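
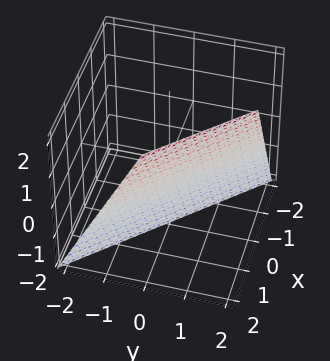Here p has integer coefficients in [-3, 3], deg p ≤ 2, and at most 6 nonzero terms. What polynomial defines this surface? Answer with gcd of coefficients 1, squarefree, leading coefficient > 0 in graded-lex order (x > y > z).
2*x + 2*y - z - 2

The degree is 1 — every cross-section is a straight line — this is a plane.
Reading off the gridlines: it meets the z-axis at z = -2 (among the integer gridlines); it meets the y-axis at y = 1 (among the integer gridlines); it meets the x-axis at x = 1 (among the integer gridlines).
These observations pin down the coefficients.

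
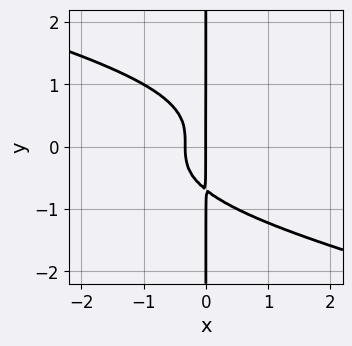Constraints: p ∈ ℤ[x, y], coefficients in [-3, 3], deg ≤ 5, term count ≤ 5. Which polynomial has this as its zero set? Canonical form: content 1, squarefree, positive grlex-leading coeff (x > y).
x^2*y^2 + 3*x*y^3 + 3*x^2 + x

The degree is 4 — no degree-3 curve has this shape.
From the visible intercepts: the visible y-axis segment lies entirely on the curve; it crosses the x-axis at the gridline x = 0.
Matching integer coefficients to the picture gives p.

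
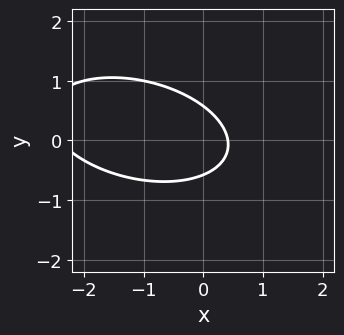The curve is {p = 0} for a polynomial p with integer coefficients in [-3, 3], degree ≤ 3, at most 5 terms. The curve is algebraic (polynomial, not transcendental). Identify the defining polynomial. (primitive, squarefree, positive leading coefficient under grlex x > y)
x^2 + x*y + 3*y^2 + 2*x - 1

First, degree: a generic line meets the curve in up to 2 points, so deg p = 2.
Finally, matching integer coefficients to the picture gives p.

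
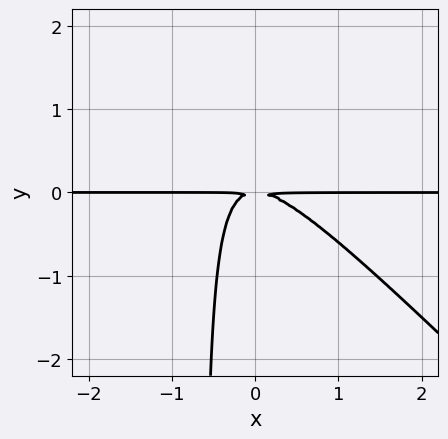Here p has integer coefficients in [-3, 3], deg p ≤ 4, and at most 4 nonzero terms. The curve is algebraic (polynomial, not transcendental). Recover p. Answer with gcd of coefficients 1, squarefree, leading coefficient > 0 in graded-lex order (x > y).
3*x^2*y + 3*x*y^2 + 2*y^2

1. deg p = 3.
2. From the visible intercepts: every point of the x-axis in the box is on the curve.
3. Matching integer coefficients to the picture gives p.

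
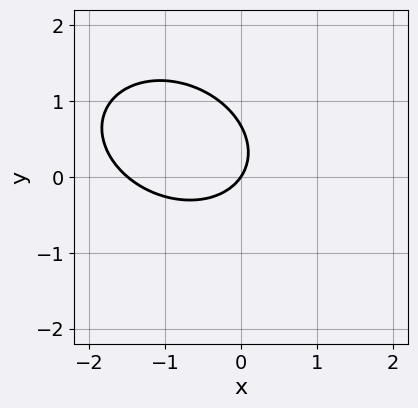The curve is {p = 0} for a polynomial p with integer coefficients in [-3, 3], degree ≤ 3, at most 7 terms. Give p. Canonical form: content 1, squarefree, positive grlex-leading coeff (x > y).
2*x^2 + x*y + 3*y^2 + 3*x - 2*y

First, the degree is 2 — a generic line meets the curve in up to 2 points.
Next, observable constraints: it meets the y-axis at y = 0 (among the integer gridlines); one x-axis crossing is at x = 0.
Finally, the integer polynomial consistent with all of this is the stated p.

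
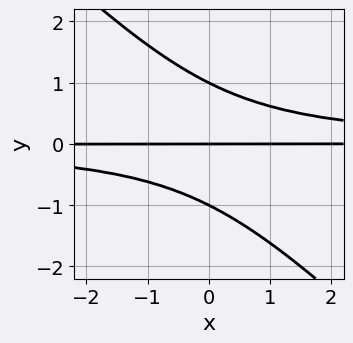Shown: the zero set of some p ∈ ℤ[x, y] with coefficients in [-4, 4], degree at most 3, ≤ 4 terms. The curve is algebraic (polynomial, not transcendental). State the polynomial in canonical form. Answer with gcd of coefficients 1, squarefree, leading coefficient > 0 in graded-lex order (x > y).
1. deg p = 3. No degree-2 curve has this shape.
2. From the visible intercepts: every point of the x-axis in the box is on the curve; the y-axis gridline crossings are at y ∈ {-1, 0, 1}.
3. Assembling these constraints gives the stated polynomial.

x*y^2 + y^3 - y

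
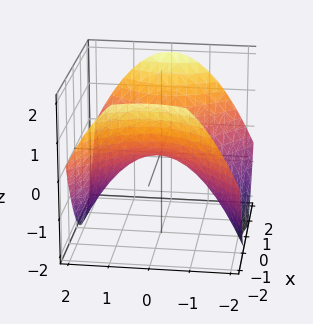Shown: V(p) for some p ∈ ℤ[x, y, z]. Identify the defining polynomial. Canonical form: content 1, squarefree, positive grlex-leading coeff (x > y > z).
First, deg p = 2. A hyperbolic paraboloid; a quadric.
Then, symmetries: the y ↦ −y reflection is a symmetry, so y appears only in even powers; mirror symmetry x ↦ −x ⇒ only even powers of x.
Then, reading off the gridlines: it crosses the z-axis at the gridline z = 0; one y-axis crossing is at y = 0.
Finally, fitting integer coefficients to these (and the overall shape) gives p.

x^2 - y^2 - 2*z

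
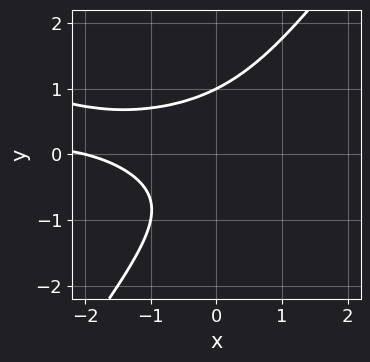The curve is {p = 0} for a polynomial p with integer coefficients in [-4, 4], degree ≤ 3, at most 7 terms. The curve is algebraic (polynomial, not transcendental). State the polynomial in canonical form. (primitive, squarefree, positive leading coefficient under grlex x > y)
(a) The degree is 3 — no degree-2 curve has this shape.
(b) From the visible intercepts: it crosses the y-axis at the gridline y = 1; it crosses the x-axis at the gridline x = -2.
(c) Solving for integer coefficients yields p as stated.

x^2*y + 2*x*y^2 - 2*y^3 + x + 2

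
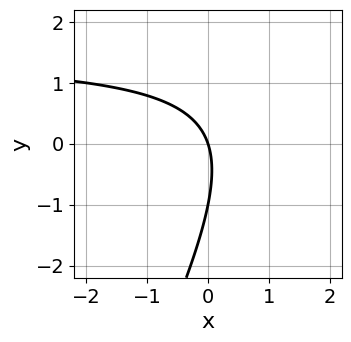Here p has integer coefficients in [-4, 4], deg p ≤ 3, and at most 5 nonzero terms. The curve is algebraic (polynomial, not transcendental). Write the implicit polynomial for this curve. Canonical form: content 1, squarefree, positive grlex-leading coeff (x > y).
1. Degree: a generic line meets the curve in up to 2 points, so deg p = 2.
2. From the visible intercepts: it crosses the x-axis at the gridline x = 0; the y-axis gridline crossings are at y ∈ {-1, 0}.
3. Fitting integer coefficients to these (and the overall shape) gives p.

2*x*y - y^2 - 3*x - y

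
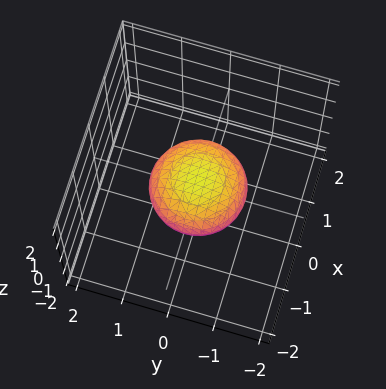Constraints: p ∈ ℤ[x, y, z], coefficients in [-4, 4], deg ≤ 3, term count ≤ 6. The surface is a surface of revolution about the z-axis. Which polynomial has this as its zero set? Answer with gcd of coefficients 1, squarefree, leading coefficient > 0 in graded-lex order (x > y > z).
1. The degree is 2 — a generic line meets the surface in up to 2 points.
2. By symmetry, the z-axis is an axis of rotation, so x and y enter only as x² + y².
3. Checking where it meets the axes: the x-axis gridline crossings are at x ∈ {-1, 1}; among the integer gridlines, it crosses the y-axis at y ∈ {-1, 1}; a circular section at z = 0 has radius exactly 1.
4. Matching integer coefficients to the picture gives p.

x^2 + y^2 + 2*z^2 - 1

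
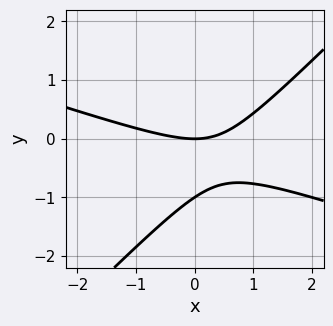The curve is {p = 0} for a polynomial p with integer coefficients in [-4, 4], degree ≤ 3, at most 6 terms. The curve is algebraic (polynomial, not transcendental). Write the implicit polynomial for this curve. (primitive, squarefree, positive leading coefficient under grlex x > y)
x^2 + 2*x*y - 3*y^2 - 3*y

(a) Degree: no degree-1 curve has this shape, so deg p = 2.
(b) From the axis intercepts and sections: one x-axis crossing is at x = 0; among the integer gridlines, it crosses the y-axis at y ∈ {-1, 0}.
(c) Fitting integer coefficients to these (and the overall shape) gives p.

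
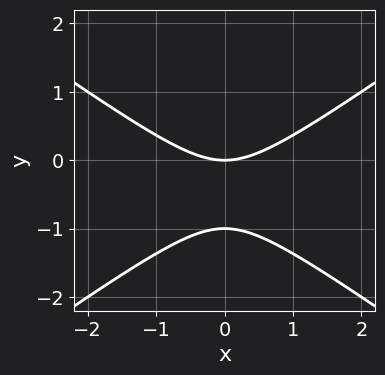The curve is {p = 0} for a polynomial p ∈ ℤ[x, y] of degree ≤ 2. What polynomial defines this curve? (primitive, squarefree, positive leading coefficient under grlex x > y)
The degree is 2 — a generic line meets the curve in up to 2 points.
Symmetries: mirror symmetry x ↦ −x ⇒ only even powers of x.
Reading off the gridlines: the y-axis gridline crossings are at y ∈ {-1, 0}; it crosses the x-axis at the gridline x = 0.
Together with the visible shape, these determine p as stated.

x^2 - 2*y^2 - 2*y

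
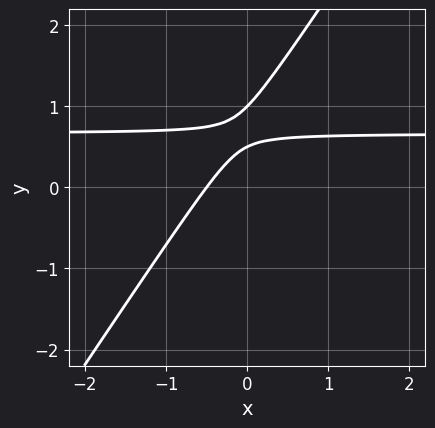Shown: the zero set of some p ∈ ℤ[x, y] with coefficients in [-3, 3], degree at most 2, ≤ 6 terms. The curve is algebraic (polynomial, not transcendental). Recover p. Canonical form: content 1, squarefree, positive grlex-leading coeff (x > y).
Degree: no degree-1 curve has this shape, so deg p = 2.
Checking where it meets the axes: it crosses the y-axis at the gridline y = 1.
Solving for integer coefficients yields p as stated.

3*x*y - 2*y^2 - 2*x + 3*y - 1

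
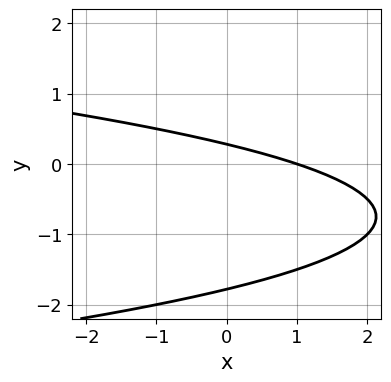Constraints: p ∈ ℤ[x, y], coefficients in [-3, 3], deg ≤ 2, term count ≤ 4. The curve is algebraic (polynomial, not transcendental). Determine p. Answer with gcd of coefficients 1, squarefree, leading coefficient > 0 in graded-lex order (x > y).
The degree is 2 — no degree-1 curve has this shape.
Observable constraints: it crosses the x-axis at the gridline x = 1.
Together with the visible shape, these determine p as stated.

2*y^2 + x + 3*y - 1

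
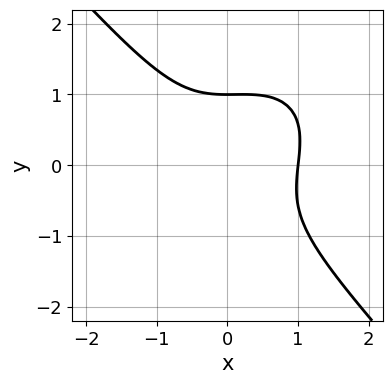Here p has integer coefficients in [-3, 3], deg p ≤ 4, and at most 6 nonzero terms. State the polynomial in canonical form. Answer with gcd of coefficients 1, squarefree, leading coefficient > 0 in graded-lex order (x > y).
3*x^3 - x^2*y + 3*y^3 - 3

1. deg p = 3.
2. From the visible intercepts: it meets the x-axis at x = 1 (among the integer gridlines); it meets the y-axis at y = 1 (among the integer gridlines).
3. Matching integer coefficients to the picture gives p.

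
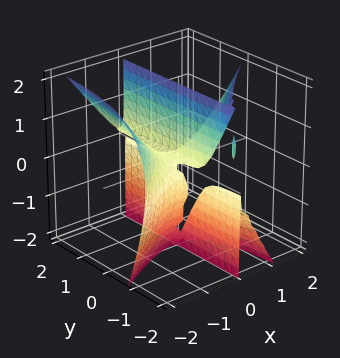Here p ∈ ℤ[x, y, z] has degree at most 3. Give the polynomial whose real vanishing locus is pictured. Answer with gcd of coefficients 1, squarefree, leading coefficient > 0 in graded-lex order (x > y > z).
2*x^3 - 3*x^2*y - 2*x*y*z - x*z^2 - 2*x*z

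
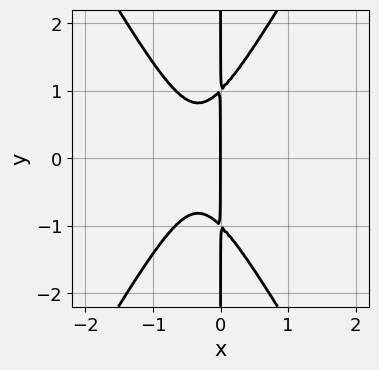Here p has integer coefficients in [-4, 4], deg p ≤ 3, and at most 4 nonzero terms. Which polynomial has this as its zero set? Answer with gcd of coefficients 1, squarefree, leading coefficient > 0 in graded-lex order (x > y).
3*x^3 - x*y^2 + 2*x^2 + x

(a) deg p = 3. No degree-2 curve has this shape.
(b) Symmetries: it's symmetric under y → −y, forcing even powers of y.
(c) Against the integer gridlines: every point of the y-axis in the box is on the curve; one x-axis crossing is at x = 0.
(d) Putting this together gives p.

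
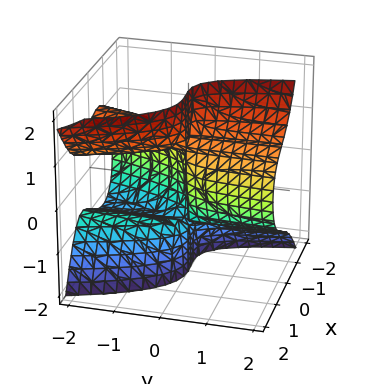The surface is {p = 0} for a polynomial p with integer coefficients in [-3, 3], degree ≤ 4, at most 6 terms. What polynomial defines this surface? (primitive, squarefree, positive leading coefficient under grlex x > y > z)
First, the degree is 3 — no degree-2 surface has this shape.
Next, against the integer gridlines: every point of the z-axis in the box is on the surface; it meets the y-axis at y = 0 (among the integer gridlines); it meets the x-axis at x = 0 (among the integer gridlines).
Finally, fitting integer coefficients to these (and the overall shape) gives p.

3*x^3 - x^2*z + 2*y*z^2 + 2*x*y - 2*y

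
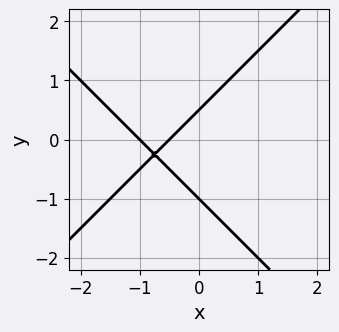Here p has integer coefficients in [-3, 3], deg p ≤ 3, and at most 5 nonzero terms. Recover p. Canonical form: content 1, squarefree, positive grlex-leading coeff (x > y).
2*x^2 - 2*y^2 + 3*x - y + 1

First, degree: a generic line meets the curve in up to 2 points, so deg p = 2.
Next, from the visible intercepts: it meets the x-axis at x = -1 (among the integer gridlines); one y-axis crossing is at y = -1.
Finally, matching integer coefficients to the picture gives p.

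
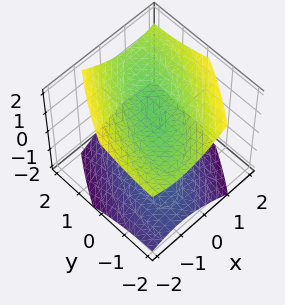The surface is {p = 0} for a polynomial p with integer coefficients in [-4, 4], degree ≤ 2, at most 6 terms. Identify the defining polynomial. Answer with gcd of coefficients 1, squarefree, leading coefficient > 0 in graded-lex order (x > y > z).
I count 2 distinct pieces.
deg p = 2.
Observable constraints: no x-intercept at any integer in the box; among the integer gridlines, it crosses the z-axis at z ∈ {-1, 1}.
Assembling these constraints gives the stated polynomial.

2*x^2 - 2*x*y + y^2 - 3*z^2 + 3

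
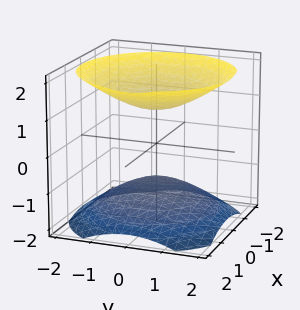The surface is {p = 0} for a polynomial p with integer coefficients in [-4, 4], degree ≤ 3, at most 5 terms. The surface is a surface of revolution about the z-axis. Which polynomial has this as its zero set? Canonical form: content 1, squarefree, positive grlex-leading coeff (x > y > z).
2*x^2 + 2*y^2 - 3*z^2 + 3

First, I count 2 distinct pieces.
Next, degree: a generic line meets the surface in up to 2 points, so deg p = 2.
Then, symmetries: every cross-section ⟂ z is a circle, so x, y appear only via x² + y².
Then, against the integer gridlines: no y-intercept at any integer in the box; the z-axis gridline crossings are at z ∈ {-1, 1}; the surface avoids every integer x-axis point in the box.
Finally, the integer polynomial consistent with all of this is the stated p.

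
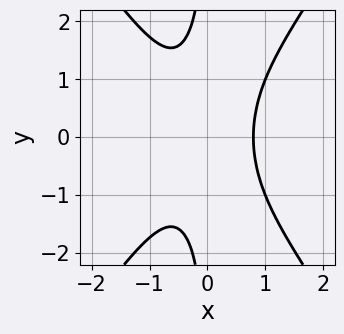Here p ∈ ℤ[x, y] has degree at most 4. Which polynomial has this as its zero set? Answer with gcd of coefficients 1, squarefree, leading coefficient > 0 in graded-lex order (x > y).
2*x^3 - x*y^2 - 1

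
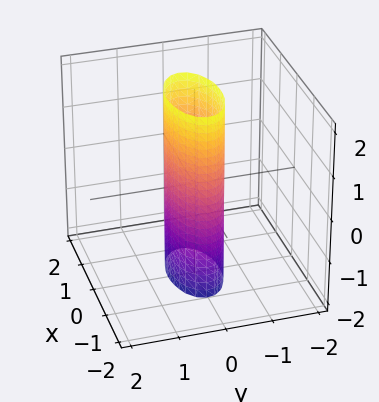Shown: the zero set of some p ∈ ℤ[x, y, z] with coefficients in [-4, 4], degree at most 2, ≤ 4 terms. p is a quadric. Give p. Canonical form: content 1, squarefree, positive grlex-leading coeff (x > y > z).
x^2 + 3*y^2 - 1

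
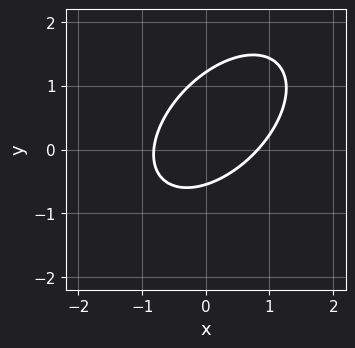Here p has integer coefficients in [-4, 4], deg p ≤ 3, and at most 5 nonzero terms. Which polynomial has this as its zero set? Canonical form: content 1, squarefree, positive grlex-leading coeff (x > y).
3*x^2 - 3*x*y + 3*y^2 - 2*y - 2

1. The degree is 2 — no degree-1 curve has this shape.
2. The integer polynomial consistent with all of this is the stated p.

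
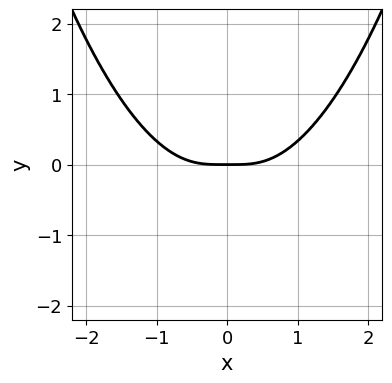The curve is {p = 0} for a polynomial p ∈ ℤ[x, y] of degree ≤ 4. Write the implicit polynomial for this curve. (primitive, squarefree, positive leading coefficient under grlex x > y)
x^4 - 2*x^2*y - y

Degree: no degree-3 curve has this shape, so deg p = 4.
Symmetries: mirror symmetry x ↦ −x ⇒ only even powers of x.
Observable constraints: one y-axis crossing is at y = 0; it meets the x-axis at x = 0 (among the integer gridlines).
Fitting integer coefficients to these (and the overall shape) gives p.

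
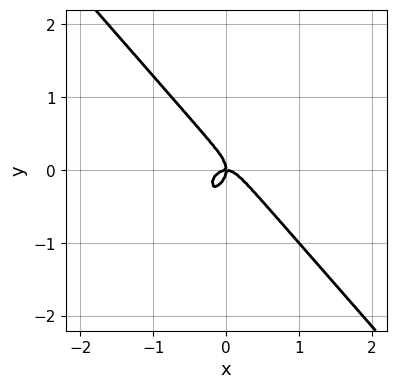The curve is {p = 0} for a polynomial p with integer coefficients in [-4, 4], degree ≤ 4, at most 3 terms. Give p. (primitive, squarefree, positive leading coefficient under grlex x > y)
(a) The degree is 3 — the shape is more complex than any degree-2 curve.
(b) From the visible intercepts: it crosses the x-axis at the gridline x = 0; one y-axis crossing is at y = 0.
(c) Fitting integer coefficients to these (and the overall shape) gives p.

3*x^3 + 2*y^3 + x*y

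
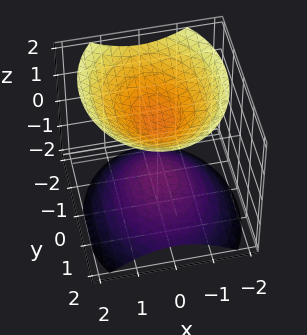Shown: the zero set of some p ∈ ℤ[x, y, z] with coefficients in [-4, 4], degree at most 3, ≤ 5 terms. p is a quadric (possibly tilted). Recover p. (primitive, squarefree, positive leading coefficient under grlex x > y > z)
First, the picture has 2 separate pieces.
Next, degree: no degree-1 surface has this shape, so deg p = 2.
Then, observable constraints: the surface avoids every integer x-axis point in the box; the surface avoids every integer y-axis point in the box.
Finally, together with the visible shape, these determine p as stated.

3*x^2 + 2*y^2 + y*z - 3*z^2 + 2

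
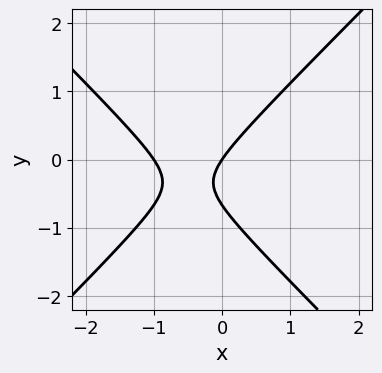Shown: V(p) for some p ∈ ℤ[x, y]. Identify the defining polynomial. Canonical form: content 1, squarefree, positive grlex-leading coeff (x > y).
3*x^2 - 3*y^2 + 3*x - 2*y

The degree is 2 — no degree-1 curve has this shape.
Against the integer gridlines: it crosses the y-axis at the gridline y = 0; among the integer gridlines, it crosses the x-axis at x ∈ {-1, 0}.
The integer polynomial consistent with all of this is the stated p.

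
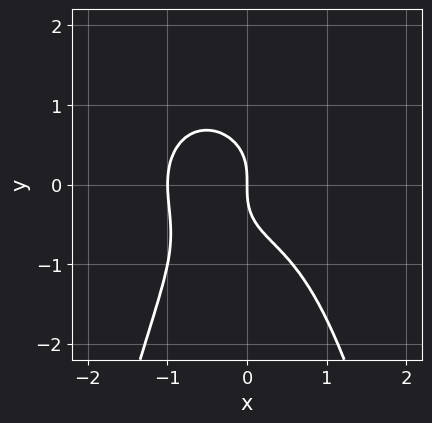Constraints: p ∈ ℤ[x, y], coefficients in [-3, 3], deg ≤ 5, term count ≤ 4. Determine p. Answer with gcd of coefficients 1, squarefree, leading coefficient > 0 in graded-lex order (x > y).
x^4 + x^2*y^2 + y^3 + x

First, degree: the shape is more complex than any degree-3 curve, so deg p = 4.
Then, against the integer gridlines: one y-axis crossing is at y = 0; among the integer gridlines, it crosses the x-axis at x ∈ {-1, 0}.
Finally, putting this together gives p.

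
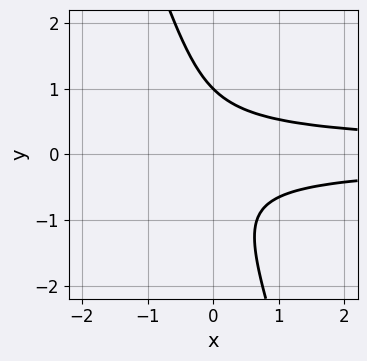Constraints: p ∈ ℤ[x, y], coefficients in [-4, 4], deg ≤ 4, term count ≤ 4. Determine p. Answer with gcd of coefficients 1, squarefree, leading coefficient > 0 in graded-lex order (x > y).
(a) The degree is 3 — no degree-2 curve has this shape.
(b) Against the integer gridlines: no x-intercept at any integer in the box; it meets the y-axis at y = 1 (among the integer gridlines).
(c) Putting this together gives p.

3*x*y^2 + y^3 - 1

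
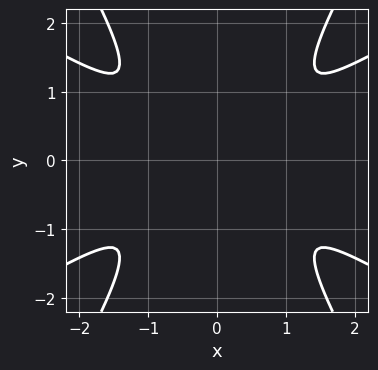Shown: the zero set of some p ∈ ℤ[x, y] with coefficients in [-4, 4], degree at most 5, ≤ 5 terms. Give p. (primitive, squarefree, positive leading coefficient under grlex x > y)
1. The degree is 4 — no degree-3 curve has this shape.
2. Symmetries: the x ↦ −x reflection is a symmetry, so x appears only in even powers; it's symmetric under y → −y, forcing even powers of y.
3. These observations pin down the coefficients.

x^4 - 3*x^2*y^2 + y^4 + 2*y^2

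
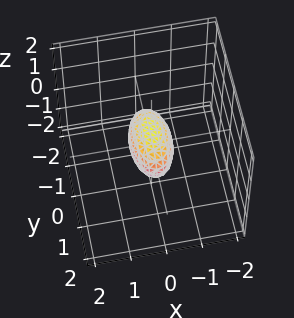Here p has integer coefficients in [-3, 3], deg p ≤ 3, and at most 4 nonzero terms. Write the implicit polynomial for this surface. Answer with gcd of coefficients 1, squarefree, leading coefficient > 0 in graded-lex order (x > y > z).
3*x^2 + y^2 + 2*z^2 - 1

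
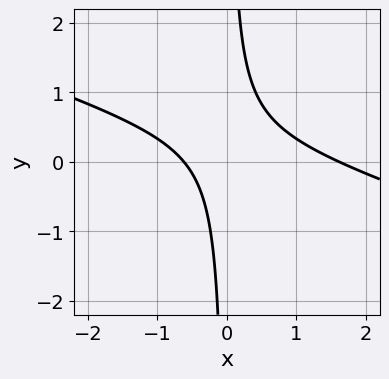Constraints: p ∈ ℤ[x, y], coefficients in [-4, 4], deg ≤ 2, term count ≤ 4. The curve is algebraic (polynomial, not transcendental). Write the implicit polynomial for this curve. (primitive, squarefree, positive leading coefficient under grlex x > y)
x^2 + 3*x*y - x - 1

Degree: the shape is more complex than any degree-1 curve, so deg p = 2.
Against the integer gridlines: no y-intercept at any integer in the box.
Putting this together gives p.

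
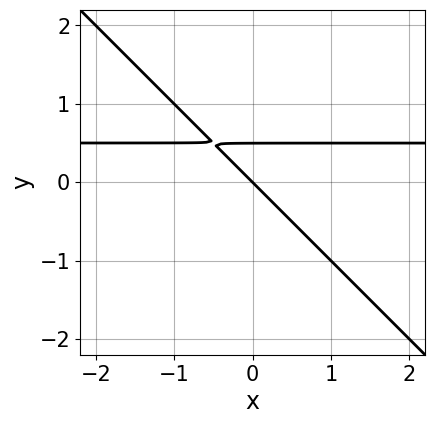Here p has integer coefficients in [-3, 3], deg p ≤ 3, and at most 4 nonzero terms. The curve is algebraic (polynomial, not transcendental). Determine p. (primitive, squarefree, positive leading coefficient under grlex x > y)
2*x*y + 2*y^2 - x - y

1. The degree is 2 — the shape is more complex than any degree-1 curve.
2. Against the integer gridlines: it crosses the x-axis at the gridline x = 0; one y-axis crossing is at y = 0.
3. Putting this together gives p.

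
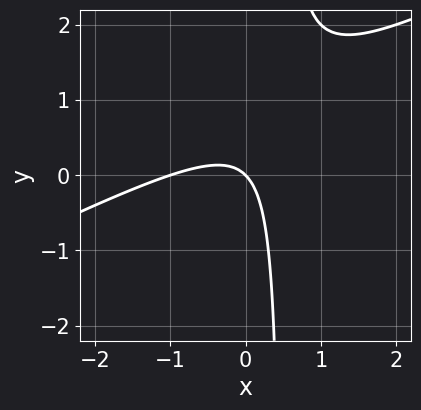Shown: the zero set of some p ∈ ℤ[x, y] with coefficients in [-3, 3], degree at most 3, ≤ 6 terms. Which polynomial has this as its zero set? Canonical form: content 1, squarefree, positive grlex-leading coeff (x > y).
x^2 - 2*x*y + x + y

1. deg p = 2. A generic line meets the curve in up to 2 points.
2. From the visible intercepts: one y-axis crossing is at y = 0; among the integer gridlines, it crosses the x-axis at x ∈ {-1, 0}.
3. Matching integer coefficients to the picture gives p.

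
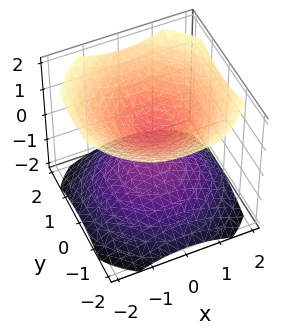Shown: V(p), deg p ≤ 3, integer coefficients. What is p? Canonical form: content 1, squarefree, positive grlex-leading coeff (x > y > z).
1. I count 2 distinct pieces. They look like related sheets of one shape, so recover p as a whole.
2. The degree is 2 — two sheets facing apart; a quadric.
3. Symmetries: every cross-section ⟂ z is a circle, so x, y appear only via x² + y²; the z ↦ −z reflection is a symmetry, so z appears only in even powers.
4. Against the integer gridlines: it misses every integer gridline on the y-axis; no x-intercept at any integer in the box.
5. These observations pin down the coefficients.

2*x^2 + 2*y^2 - 3*z^2 + 1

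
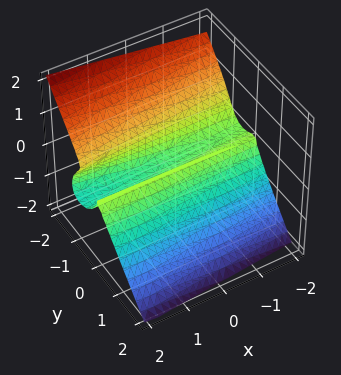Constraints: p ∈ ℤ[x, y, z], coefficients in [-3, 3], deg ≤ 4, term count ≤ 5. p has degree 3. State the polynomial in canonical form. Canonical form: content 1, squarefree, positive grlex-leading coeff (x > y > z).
x*y*z + 3*y^3 + 3*z^3 + 3*y^2

deg p = 3.
From the visible intercepts: every point of the x-axis in the box is on the surface; it meets the z-axis at z = 0 (among the integer gridlines).
Together with the visible shape, these determine p as stated.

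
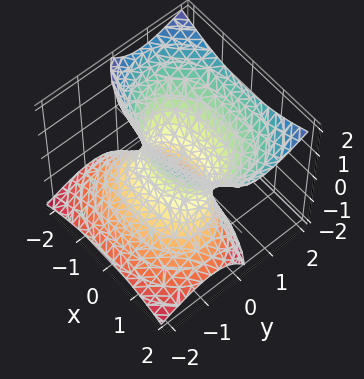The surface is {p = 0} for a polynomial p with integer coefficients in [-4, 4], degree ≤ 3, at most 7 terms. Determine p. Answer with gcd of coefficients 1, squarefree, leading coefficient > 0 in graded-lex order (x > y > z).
x^2 + 2*y^2 - 2*y*z - z^2 - 1

(a) The degree is 2 — a generic line meets the surface in up to 2 points.
(b) Observable constraints: among the integer gridlines, it crosses the x-axis at x ∈ {-1, 1}; no z-intercept at any integer in the box.
(c) Together with the visible shape, these determine p as stated.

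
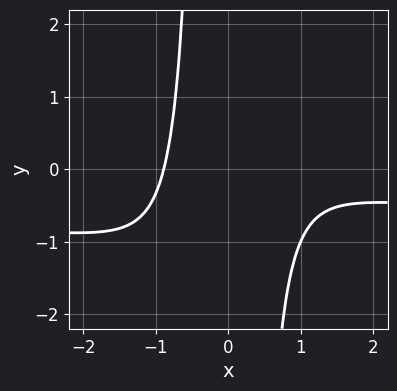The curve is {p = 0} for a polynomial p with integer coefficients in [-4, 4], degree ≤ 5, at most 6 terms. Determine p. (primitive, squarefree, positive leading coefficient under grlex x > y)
3*x^3*y + 2*x^3 - 2*x^2 + 3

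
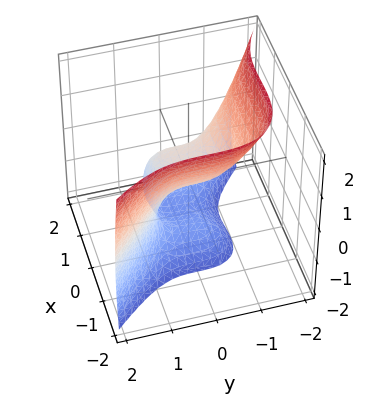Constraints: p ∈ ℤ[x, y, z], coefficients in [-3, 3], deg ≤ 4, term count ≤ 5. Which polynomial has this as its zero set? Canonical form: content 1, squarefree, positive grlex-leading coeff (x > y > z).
3*x^3 + 3*y^3 - 3*x^2 + 2*z^2 + 3*z

(a) Degree: the shape is more complex than any degree-2 surface, so deg p = 3.
(b) From the visible intercepts: the x-axis gridline crossings are at x ∈ {0, 1}; it meets the y-axis at y = 0 (among the integer gridlines); one z-axis crossing is at z = 0.
(c) Matching integer coefficients to the picture gives p.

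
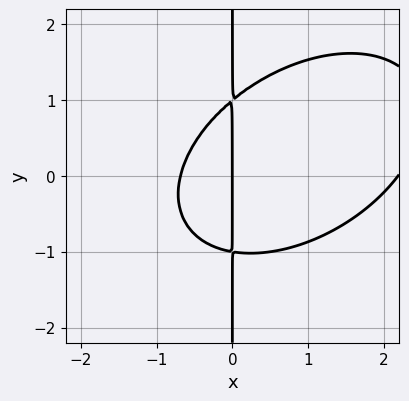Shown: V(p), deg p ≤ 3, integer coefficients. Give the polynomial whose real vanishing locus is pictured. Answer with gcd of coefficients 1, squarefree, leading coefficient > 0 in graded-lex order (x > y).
Degree: no degree-2 curve has this shape, so deg p = 3.
From the axis intercepts and sections: one x-axis crossing is at x = 0; every point of the y-axis in the box is on the curve.
Solving for integer coefficients yields p as stated.

2*x^3 - 2*x^2*y + 3*x*y^2 - 3*x^2 - 3*x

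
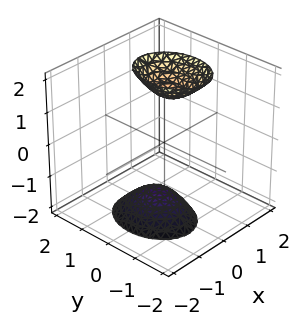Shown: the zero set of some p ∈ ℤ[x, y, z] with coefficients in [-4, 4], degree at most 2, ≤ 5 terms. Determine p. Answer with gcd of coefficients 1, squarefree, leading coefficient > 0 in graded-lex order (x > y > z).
3*x^2 - x*z + 2*y^2 - z^2 + 2

1. There are 2 components. They look like related sheets of one shape, so recover p as a whole.
2. Degree: a generic line meets the surface in up to 2 points, so deg p = 2.
3. Checking where it meets the axes: the surface avoids every integer x-axis point in the box; the surface avoids every integer y-axis point in the box.
4. Matching integer coefficients to the picture gives p.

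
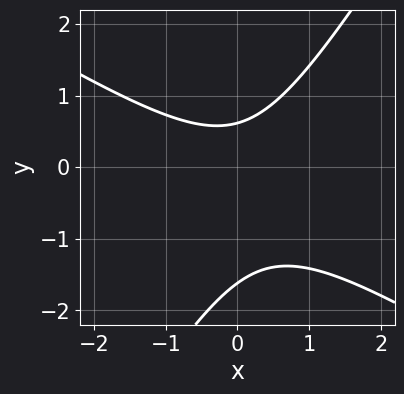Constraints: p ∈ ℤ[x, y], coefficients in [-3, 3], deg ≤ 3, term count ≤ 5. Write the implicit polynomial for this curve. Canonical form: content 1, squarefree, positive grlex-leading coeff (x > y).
x^2 + x*y - y^2 - y + 1

First, the degree is 2 — a generic line meets the curve in up to 2 points.
Then, from the visible intercepts: it misses every integer gridline on the x-axis.
Finally, these observations pin down the coefficients.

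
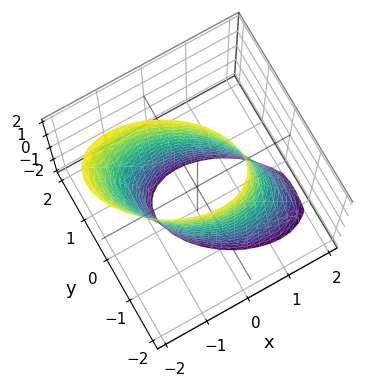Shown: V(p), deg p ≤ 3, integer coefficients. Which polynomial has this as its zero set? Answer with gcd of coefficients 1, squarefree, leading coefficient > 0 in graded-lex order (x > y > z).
2*x^2 + 2*x*y + x*z + 3*y^2 - 3

1. The degree is 2 — a generic line meets the surface in up to 2 points.
2. Against the integer gridlines: among the integer gridlines, it crosses the y-axis at y ∈ {-1, 1}; it misses every integer gridline on the z-axis.
3. Matching integer coefficients to the picture gives p.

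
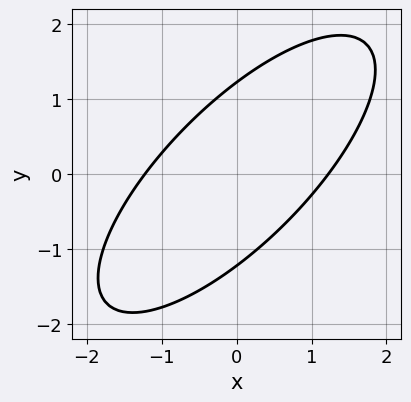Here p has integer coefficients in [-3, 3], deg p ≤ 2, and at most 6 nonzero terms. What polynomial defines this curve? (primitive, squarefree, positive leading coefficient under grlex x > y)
2*x^2 - 3*x*y + 2*y^2 - 3

deg p = 2.
Putting this together gives p.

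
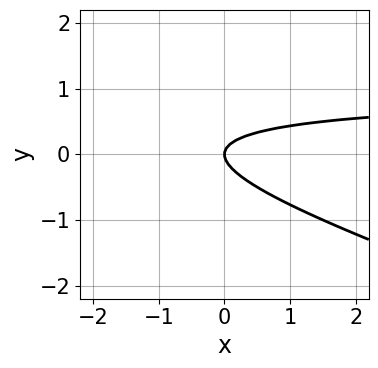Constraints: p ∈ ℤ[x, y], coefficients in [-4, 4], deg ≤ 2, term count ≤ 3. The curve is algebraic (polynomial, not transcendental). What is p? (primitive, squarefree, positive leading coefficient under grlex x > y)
deg p = 2.
Reading off the gridlines: it crosses the y-axis at the gridline y = 0; one x-axis crossing is at x = 0.
Matching integer coefficients to the picture gives p.

x*y + 3*y^2 - x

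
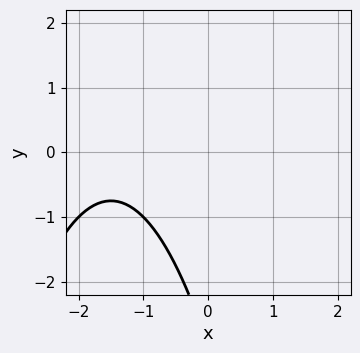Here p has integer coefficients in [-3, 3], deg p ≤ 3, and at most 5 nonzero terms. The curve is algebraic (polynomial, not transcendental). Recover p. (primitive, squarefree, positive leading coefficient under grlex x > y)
First, degree: the shape is more complex than any degree-1 curve, so deg p = 2.
Then, from the visible intercepts: no x-intercept at any integer in the box; it misses every integer gridline on the y-axis.
Finally, assembling these constraints gives the stated polynomial.

x^2 + 3*x + y + 3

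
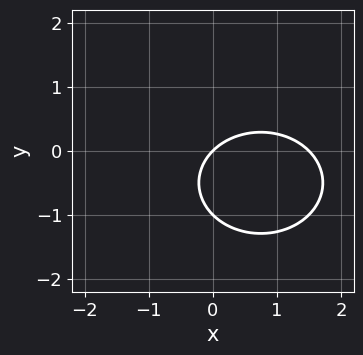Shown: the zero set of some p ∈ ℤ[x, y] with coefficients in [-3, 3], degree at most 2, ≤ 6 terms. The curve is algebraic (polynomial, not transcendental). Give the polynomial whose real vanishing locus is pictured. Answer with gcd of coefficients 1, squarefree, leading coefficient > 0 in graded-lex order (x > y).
First, deg p = 2. A generic line meets the curve in up to 2 points.
Next, checking where it meets the axes: it crosses the x-axis at the gridline x = 0; the y-axis gridline crossings are at y ∈ {-1, 0}.
Finally, putting this together gives p.

2*x^2 + 3*y^2 - 3*x + 3*y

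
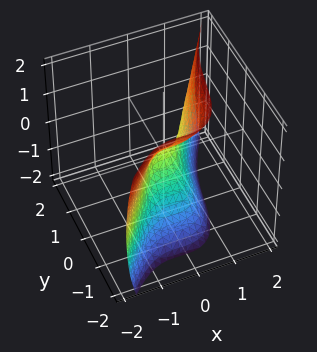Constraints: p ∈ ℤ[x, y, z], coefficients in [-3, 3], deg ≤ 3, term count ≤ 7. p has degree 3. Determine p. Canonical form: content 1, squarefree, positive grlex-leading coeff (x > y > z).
1. Degree: no degree-2 surface has this shape, so deg p = 3.
2. Observable constraints: one z-axis crossing is at z = 0; it meets the x-axis at x = 0 (among the integer gridlines); it crosses the y-axis at the gridline y = 0.
3. Together with the visible shape, these determine p as stated.

3*x^3 - x^2*y - y^3 - z^2 - y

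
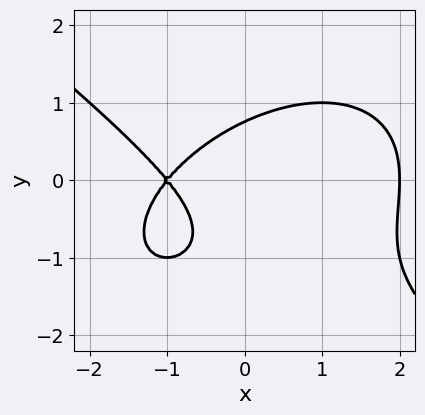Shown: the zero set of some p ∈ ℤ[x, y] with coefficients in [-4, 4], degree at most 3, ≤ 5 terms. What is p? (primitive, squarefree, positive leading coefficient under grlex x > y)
x^3 + 2*y^3 + 2*y^2 - 3*x - 2

1. deg p = 3.
2. From the axis intercepts and sections: the x-axis gridline crossings are at x ∈ {-1, 2}.
3. Fitting integer coefficients to these (and the overall shape) gives p.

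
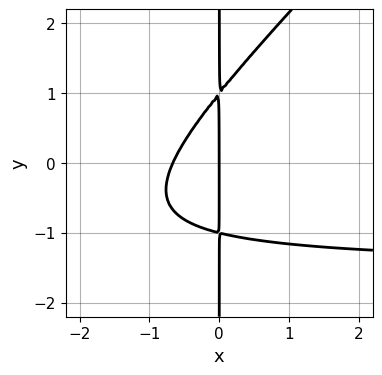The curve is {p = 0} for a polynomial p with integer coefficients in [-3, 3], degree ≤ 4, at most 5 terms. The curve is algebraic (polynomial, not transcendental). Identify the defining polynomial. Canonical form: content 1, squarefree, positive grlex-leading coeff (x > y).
1. Degree: a generic line meets the curve in up to 3 points, so deg p = 3.
2. From the visible intercepts: every point of the y-axis in the box is on the curve; it meets the x-axis at x = 0 (among the integer gridlines).
3. Matching integer coefficients to the picture gives p.

2*x^2*y - 2*x*y^2 + 3*x^2 + 2*x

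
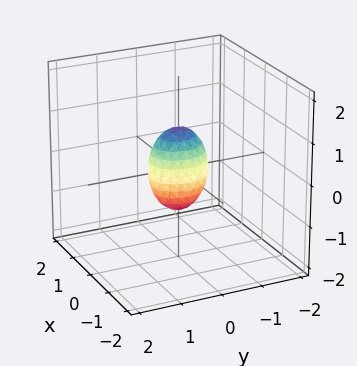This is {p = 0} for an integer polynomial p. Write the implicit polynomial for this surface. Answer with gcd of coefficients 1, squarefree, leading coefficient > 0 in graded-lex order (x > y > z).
3*x^2 + 2*y^2 + z^2 - 1

(a) The degree is 2 — bounded and convex; a quadric.
(b) Symmetries: mirror symmetry x ↦ −x ⇒ only even powers of x; it's symmetric under z → −z, forcing even powers of z; mirror symmetry y ↦ −y ⇒ only even powers of y.
(c) Checking where it meets the axes: among the integer gridlines, it crosses the z-axis at z ∈ {-1, 1}.
(d) These observations pin down the coefficients.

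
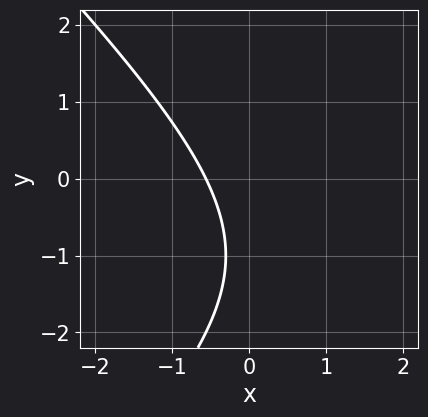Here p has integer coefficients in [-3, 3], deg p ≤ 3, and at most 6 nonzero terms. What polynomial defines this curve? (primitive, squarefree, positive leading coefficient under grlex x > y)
(a) Degree: no degree-1 curve has this shape, so deg p = 2.
(b) From the visible intercepts: it misses every integer gridline on the y-axis.
(c) Matching integer coefficients to the picture gives p.

x^2 - y^2 - 3*x - 2*y - 2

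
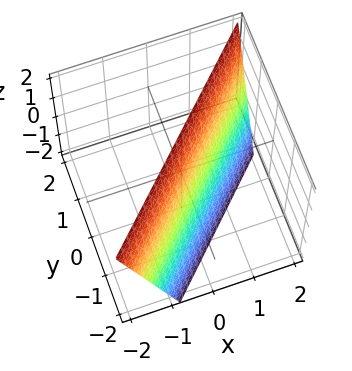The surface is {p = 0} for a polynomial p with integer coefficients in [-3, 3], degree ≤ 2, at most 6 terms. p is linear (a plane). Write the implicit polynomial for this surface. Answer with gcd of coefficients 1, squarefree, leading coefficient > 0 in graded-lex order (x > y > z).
3*x - 3*y + z - 2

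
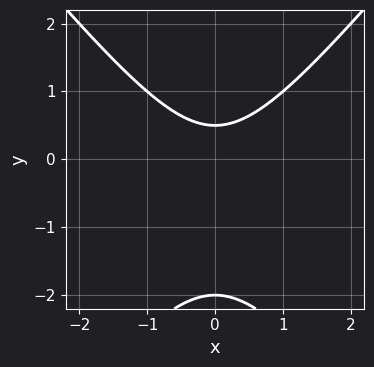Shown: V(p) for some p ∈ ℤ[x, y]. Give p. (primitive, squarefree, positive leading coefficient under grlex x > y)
3*x^2 - 2*y^2 - 3*y + 2

1. Degree: a generic line meets the curve in up to 2 points, so deg p = 2.
2. Symmetries: it's symmetric under x → −x, forcing even powers of x.
3. Reading off the gridlines: the curve avoids every integer x-axis point in the box; one y-axis crossing is at y = -2.
4. Together with the visible shape, these determine p as stated.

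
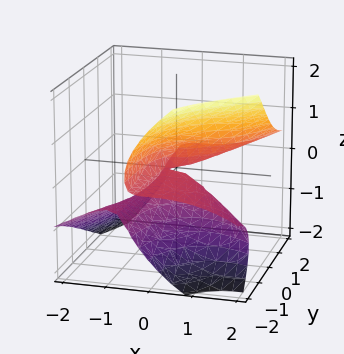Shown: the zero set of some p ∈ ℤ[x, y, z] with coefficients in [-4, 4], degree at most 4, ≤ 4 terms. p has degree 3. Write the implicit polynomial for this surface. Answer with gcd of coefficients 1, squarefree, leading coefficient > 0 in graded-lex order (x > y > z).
x^3 - 3*x*y*z - 2*z^3 - 2*y*z

1. The degree is 3 — a generic line meets the surface in up to 3 points.
2. Checking where it meets the axes: the visible y-axis segment lies entirely on the surface; it meets the x-axis at x = 0 (among the integer gridlines); one z-axis crossing is at z = 0.
3. Together with the visible shape, these determine p as stated.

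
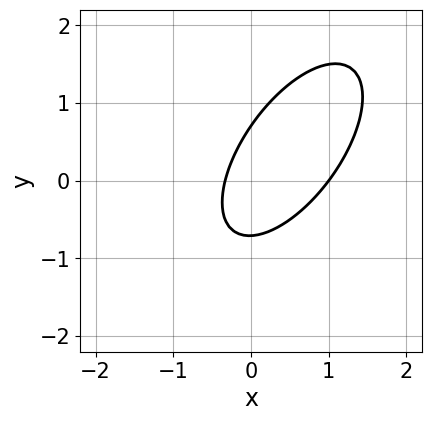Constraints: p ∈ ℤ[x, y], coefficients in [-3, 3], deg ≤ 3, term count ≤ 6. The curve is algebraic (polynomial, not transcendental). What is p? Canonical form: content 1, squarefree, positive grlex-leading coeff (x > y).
1. The degree is 2 — the shape is more complex than any degree-1 curve.
2. Checking where it meets the axes: it crosses the x-axis at the gridline x = 1.
3. Solving for integer coefficients yields p as stated.

3*x^2 - 3*x*y + 2*y^2 - 2*x - 1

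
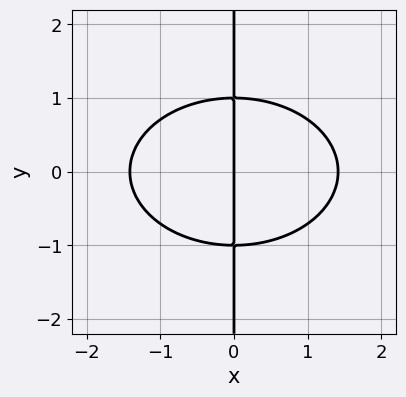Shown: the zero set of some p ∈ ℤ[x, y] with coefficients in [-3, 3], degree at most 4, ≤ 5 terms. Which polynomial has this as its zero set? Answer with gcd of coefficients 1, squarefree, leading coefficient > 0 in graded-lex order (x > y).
(a) deg p = 3.
(b) Symmetries: mirror symmetry y ↦ −y ⇒ only even powers of y.
(c) Observable constraints: the visible y-axis segment lies entirely on the curve; it meets the x-axis at x = 0 (among the integer gridlines).
(d) Together with the visible shape, these determine p as stated.

x^3 + 2*x*y^2 - 2*x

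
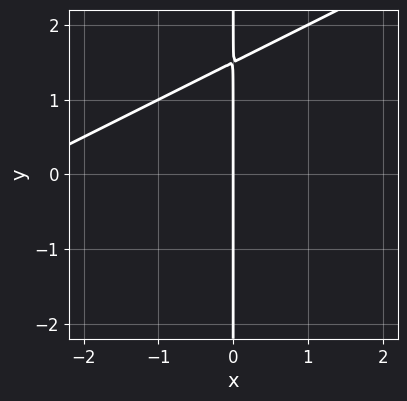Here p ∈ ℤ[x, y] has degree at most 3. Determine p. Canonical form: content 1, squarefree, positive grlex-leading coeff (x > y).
1. Degree: no degree-1 curve has this shape, so deg p = 2.
2. Reading off the gridlines: it meets the x-axis at x = 0 (among the integer gridlines); every point of the y-axis in the box is on the curve.
3. Assembling these constraints gives the stated polynomial.

x^2 - 2*x*y + 3*x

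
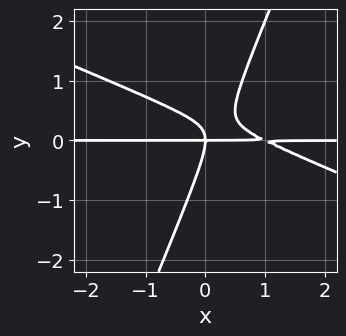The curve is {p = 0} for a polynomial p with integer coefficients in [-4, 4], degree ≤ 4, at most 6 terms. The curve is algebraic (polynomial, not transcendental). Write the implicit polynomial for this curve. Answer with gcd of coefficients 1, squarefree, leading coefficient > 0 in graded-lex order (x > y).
1. The degree is 3 — the shape is more complex than any degree-2 curve.
2. From the visible intercepts: every point of the x-axis in the box is on the curve; it crosses the y-axis at the gridline y = 0.
3. These observations pin down the coefficients.

x^2*y + 2*x*y^2 - y^3 - x*y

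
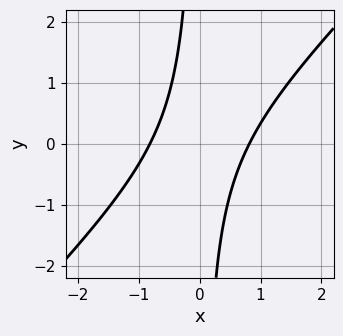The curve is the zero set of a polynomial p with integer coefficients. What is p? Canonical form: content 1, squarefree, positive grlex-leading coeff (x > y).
The degree is 2 — a generic line meets the curve in up to 2 points.
Reading off the gridlines: it misses every integer gridline on the y-axis.
Assembling these constraints gives the stated polynomial.

3*x^2 - 3*x*y - 2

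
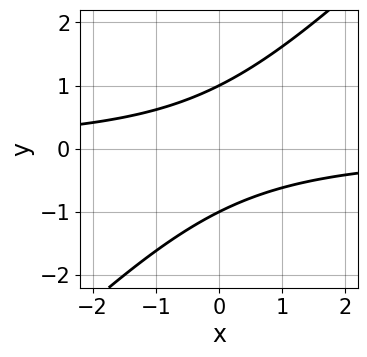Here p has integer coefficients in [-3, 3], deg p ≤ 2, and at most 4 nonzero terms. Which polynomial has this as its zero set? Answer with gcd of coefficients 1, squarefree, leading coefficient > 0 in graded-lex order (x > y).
The degree is 2 — no degree-1 curve has this shape.
Against the integer gridlines: it misses every integer gridline on the x-axis; the y-axis gridline crossings are at y ∈ {-1, 1}.
The integer polynomial consistent with all of this is the stated p.

x*y - y^2 + 1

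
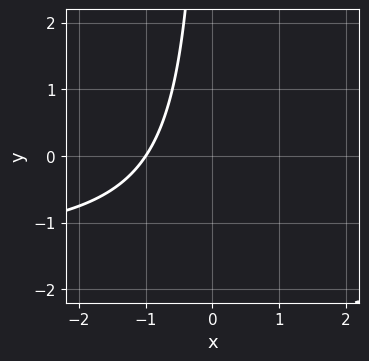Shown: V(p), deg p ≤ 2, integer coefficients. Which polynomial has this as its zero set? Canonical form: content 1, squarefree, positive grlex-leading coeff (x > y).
2*x*y + 3*x + 3

1. The degree is 2 — the shape is more complex than any degree-1 curve.
2. Observable constraints: no y-intercept at any integer in the box; one x-axis crossing is at x = -1.
3. Putting this together gives p.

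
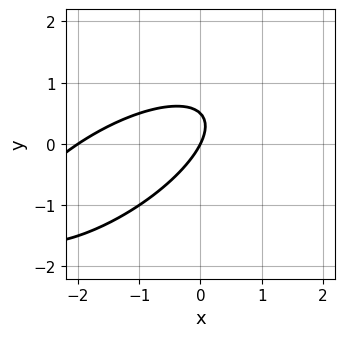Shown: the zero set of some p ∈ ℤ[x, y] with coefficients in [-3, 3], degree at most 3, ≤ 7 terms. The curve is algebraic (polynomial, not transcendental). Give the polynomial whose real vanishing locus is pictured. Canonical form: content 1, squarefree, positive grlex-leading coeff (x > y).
deg p = 2. The shape is more complex than any degree-1 curve.
From the axis intercepts and sections: among the integer gridlines, it crosses the x-axis at x ∈ {-2, 0}; one y-axis crossing is at y = 0.
Putting this together gives p.

x^2 - 2*x*y + 2*y^2 + 2*x - y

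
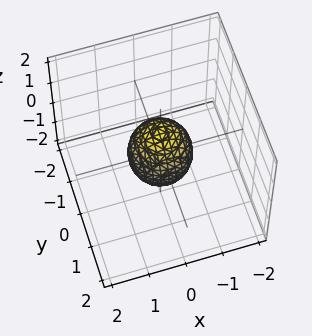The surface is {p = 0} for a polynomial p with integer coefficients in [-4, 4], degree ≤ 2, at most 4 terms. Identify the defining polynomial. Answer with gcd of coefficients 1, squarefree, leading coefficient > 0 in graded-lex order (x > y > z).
3*x^2 + 3*y^2 + 2*z^2 - 2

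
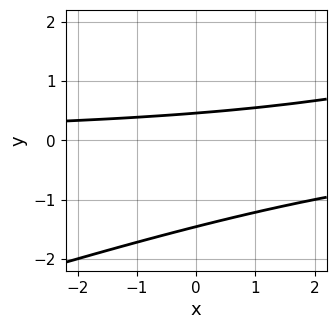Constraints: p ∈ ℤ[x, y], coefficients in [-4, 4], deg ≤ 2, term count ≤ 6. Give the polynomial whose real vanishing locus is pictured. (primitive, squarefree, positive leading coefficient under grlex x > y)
x*y - 3*y^2 - 3*y + 2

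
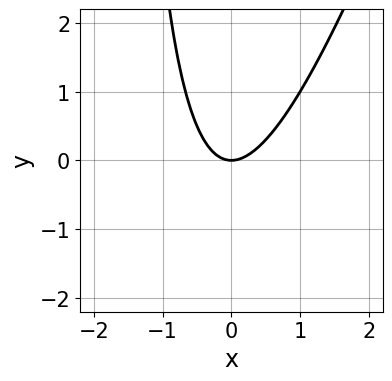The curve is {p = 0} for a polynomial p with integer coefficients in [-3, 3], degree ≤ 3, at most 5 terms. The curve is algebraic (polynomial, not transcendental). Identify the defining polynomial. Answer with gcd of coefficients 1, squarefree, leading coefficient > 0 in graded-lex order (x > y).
3*x^2 - x*y - 2*y

First, degree: no degree-1 curve has this shape, so deg p = 2.
Next, from the axis intercepts and sections: it meets the x-axis at x = 0 (among the integer gridlines); it meets the y-axis at y = 0 (among the integer gridlines).
Finally, together with the visible shape, these determine p as stated.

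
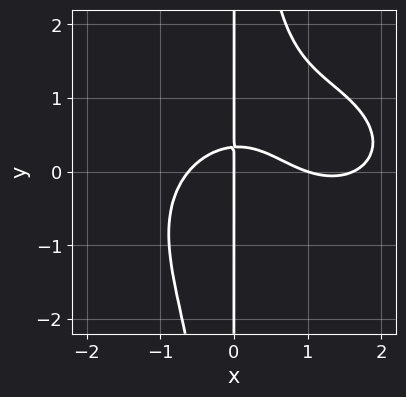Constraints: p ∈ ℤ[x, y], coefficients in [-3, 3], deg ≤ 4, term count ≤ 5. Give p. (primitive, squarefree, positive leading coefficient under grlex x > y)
x^4 + 2*x^2*y^2 - 2*x^3 - 3*x*y + x

First, degree: no degree-3 curve has this shape, so deg p = 4.
Next, against the integer gridlines: the x-axis gridline crossings are at x ∈ {0, 1}; every point of the y-axis in the box is on the curve.
Finally, solving for integer coefficients yields p as stated.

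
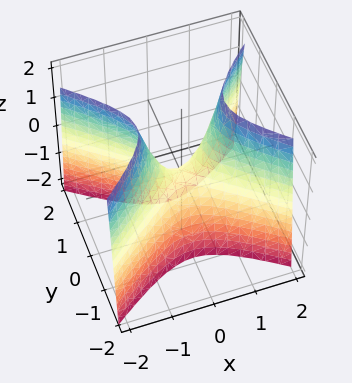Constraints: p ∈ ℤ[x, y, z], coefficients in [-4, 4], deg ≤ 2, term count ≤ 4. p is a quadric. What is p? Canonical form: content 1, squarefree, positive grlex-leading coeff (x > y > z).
1. The degree is 2 — a saddle surface; a quadric.
2. Symmetries: mirror symmetry x ↦ −x ⇒ only even powers of x; mirror symmetry y ↦ −y ⇒ only even powers of y.
3. Against the integer gridlines: one y-axis crossing is at y = 0; it crosses the z-axis at the gridline z = 0; it crosses the x-axis at the gridline x = 0.
4. Matching integer coefficients to the picture gives p.

2*x^2 - 3*y^2 - z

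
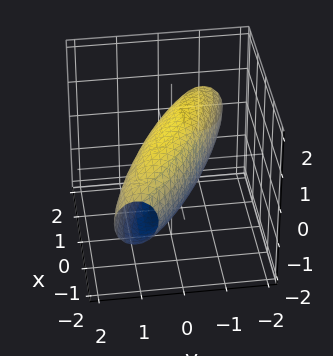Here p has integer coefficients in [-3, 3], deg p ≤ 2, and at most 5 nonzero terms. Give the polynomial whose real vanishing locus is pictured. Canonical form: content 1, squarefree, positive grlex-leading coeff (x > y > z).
(a) The degree is 2 — a generic line meets the surface in up to 2 points.
(b) From the axis intercepts and sections: among the integer gridlines, it crosses the z-axis at z ∈ {-1, 1}.
(c) Fitting integer coefficients to these (and the overall shape) gives p.

x^2 + 3*x*y + 3*y^2 + 2*z^2 - 2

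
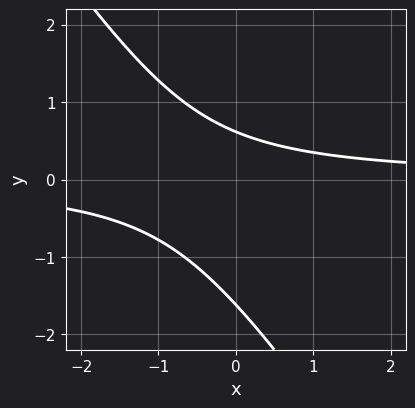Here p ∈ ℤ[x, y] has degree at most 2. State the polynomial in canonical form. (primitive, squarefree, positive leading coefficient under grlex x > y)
The degree is 2 — the shape is more complex than any degree-1 curve.
Reading off the gridlines: the curve avoids every integer x-axis point in the box.
Assembling these constraints gives the stated polynomial.

3*x*y + 2*y^2 + 2*y - 2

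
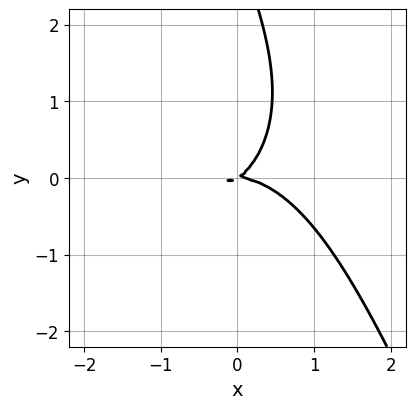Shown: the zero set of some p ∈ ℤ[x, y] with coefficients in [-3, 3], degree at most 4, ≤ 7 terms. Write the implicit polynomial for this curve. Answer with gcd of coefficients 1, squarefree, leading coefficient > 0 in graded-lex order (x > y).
2*x^3 + 2*x*y^2 + y^3 + 2*x*y - 3*y^2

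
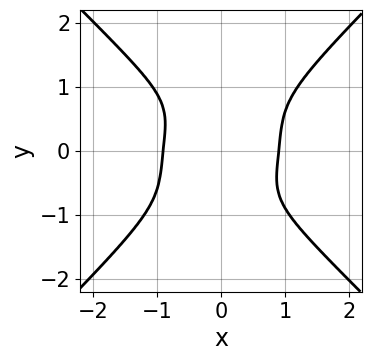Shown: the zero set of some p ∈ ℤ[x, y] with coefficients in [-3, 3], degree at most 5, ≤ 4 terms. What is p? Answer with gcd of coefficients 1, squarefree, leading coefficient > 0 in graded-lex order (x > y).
(a) Degree: a generic line meets the curve in up to 4 points, so deg p = 4.
(b) From the axis intercepts and sections: it misses every integer gridline on the y-axis.
(c) Solving for integer coefficients yields p as stated.

3*x^4 - 3*y^4 - x*y - 2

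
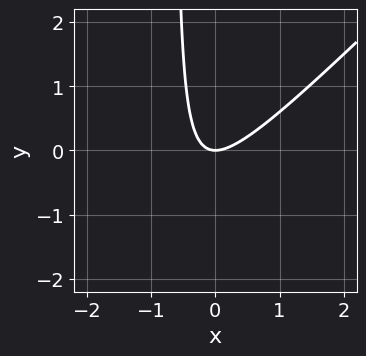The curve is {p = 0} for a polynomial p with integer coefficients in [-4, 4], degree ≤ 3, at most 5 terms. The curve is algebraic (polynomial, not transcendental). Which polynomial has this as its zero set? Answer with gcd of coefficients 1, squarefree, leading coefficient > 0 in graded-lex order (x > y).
(a) deg p = 2.
(b) Reading off the gridlines: it meets the y-axis at y = 0 (among the integer gridlines); it crosses the x-axis at the gridline x = 0.
(c) Putting this together gives p.

3*x^2 - 3*x*y - 2*y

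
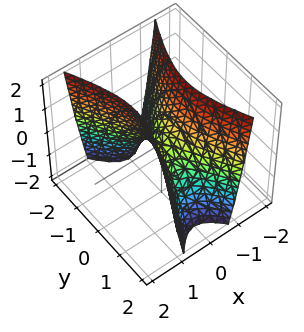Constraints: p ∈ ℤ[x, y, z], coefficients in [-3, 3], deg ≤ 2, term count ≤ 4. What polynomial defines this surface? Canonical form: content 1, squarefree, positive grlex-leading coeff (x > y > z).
1. The degree is 2 — a hyperbolic paraboloid; a quadric.
2. Symmetries: mirror symmetry y ↦ −y ⇒ only even powers of y; the x ↦ −x reflection is a symmetry, so x appears only in even powers.
3. Checking where it meets the axes: it meets the z-axis at z = 0 (among the integer gridlines); one x-axis crossing is at x = 0; one y-axis crossing is at y = 0.
4. These observations pin down the coefficients.

3*x^2 - y^2 - z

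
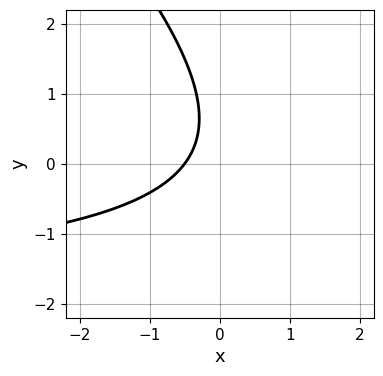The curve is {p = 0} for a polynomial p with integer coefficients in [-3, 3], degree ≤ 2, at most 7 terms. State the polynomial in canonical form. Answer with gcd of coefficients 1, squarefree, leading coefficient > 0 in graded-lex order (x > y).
x*y + y^2 + 2*x - y + 1

Degree: a generic line meets the curve in up to 2 points, so deg p = 2.
Observable constraints: it misses every integer gridline on the y-axis.
Matching integer coefficients to the picture gives p.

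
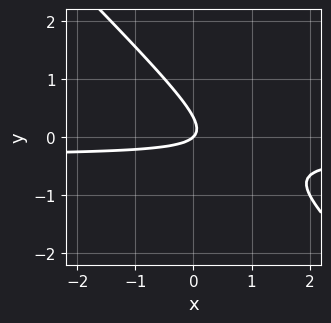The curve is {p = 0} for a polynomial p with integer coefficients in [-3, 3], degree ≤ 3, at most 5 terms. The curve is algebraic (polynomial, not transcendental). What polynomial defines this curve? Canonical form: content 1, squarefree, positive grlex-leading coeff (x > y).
deg p = 2.
From the visible intercepts: it crosses the y-axis at the gridline y = 0; one x-axis crossing is at x = 0.
Solving for integer coefficients yields p as stated.

3*x*y + 3*y^2 + x - y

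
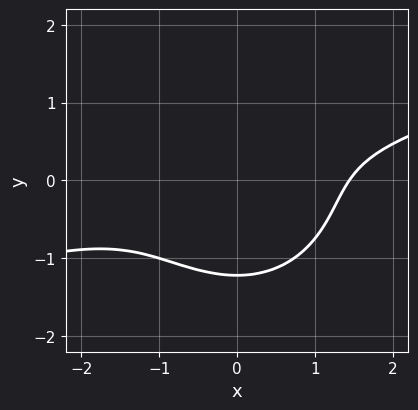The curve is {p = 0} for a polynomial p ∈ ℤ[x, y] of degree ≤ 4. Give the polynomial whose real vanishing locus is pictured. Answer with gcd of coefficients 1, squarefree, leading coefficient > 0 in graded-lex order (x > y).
x^3 - 3*x^2*y - 3*y^3 + 2*y - 3

Degree: the shape is more complex than any degree-2 curve, so deg p = 3.
Putting this together gives p.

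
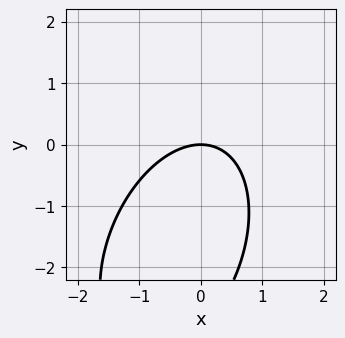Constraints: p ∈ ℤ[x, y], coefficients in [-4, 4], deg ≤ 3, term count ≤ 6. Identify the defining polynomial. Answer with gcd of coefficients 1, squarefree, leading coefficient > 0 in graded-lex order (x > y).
First, degree: a generic line meets the curve in up to 2 points, so deg p = 2.
Next, observable constraints: one x-axis crossing is at x = 0; one y-axis crossing is at y = 0.
Finally, matching integer coefficients to the picture gives p.

2*x^2 - x*y + y^2 + 3*y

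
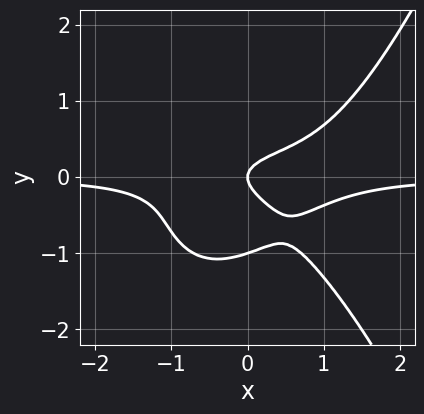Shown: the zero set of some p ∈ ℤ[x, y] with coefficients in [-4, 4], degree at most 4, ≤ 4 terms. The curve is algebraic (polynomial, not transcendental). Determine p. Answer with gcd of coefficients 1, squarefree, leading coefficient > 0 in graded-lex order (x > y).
2*x^3*y - 3*y^3 - 3*y^2 + x

(a) The degree is 4 — the shape is more complex than any degree-3 curve.
(b) Checking where it meets the axes: among the integer gridlines, it crosses the y-axis at y ∈ {-1, 0}; one x-axis crossing is at x = 0.
(c) Together with the visible shape, these determine p as stated.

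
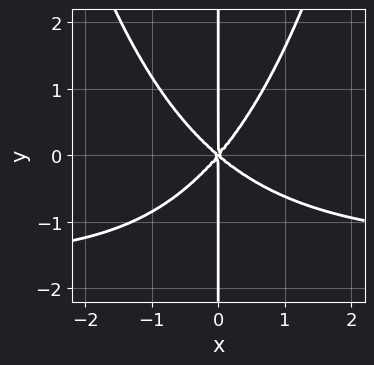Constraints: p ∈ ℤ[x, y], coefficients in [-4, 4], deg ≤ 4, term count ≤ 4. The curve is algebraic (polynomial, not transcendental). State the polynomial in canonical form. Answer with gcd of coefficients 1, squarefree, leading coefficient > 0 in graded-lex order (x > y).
Degree: no degree-3 curve has this shape, so deg p = 4.
From the visible intercepts: every point of the y-axis in the box is on the curve; it meets the x-axis at x = 0 (among the integer gridlines).
These observations pin down the coefficients.

2*x^3*y + 3*x^3 + x^2*y - 3*x*y^2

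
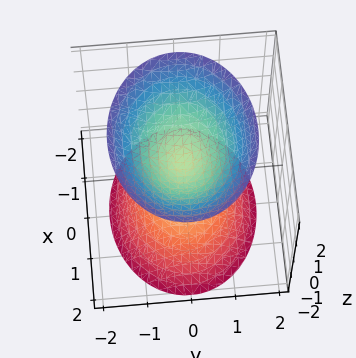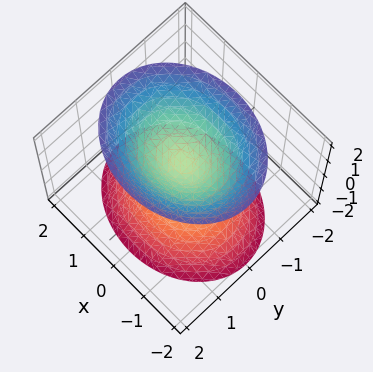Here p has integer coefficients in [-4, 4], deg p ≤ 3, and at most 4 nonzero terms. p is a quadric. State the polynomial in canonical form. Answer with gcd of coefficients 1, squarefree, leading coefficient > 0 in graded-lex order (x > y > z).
2*x^2 + 3*y^2 - 2*z^2 + 1

1. The picture has 2 separate pieces. They look like related sheets of one shape, so recover p as a whole.
2. The degree is 2 — two sheets facing apart; a quadric.
3. Symmetries: it's symmetric under y → −y, forcing even powers of y; it's symmetric under z → −z, forcing even powers of z; it's symmetric under x → −x, forcing even powers of x.
4. Reading off the gridlines: the surface avoids every integer x-axis point in the box; the surface avoids every integer y-axis point in the box.
5. These observations pin down the coefficients.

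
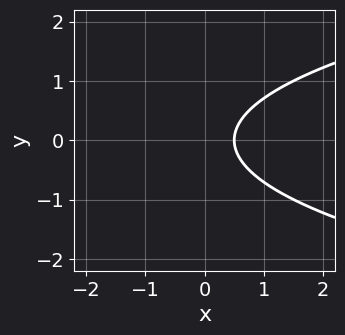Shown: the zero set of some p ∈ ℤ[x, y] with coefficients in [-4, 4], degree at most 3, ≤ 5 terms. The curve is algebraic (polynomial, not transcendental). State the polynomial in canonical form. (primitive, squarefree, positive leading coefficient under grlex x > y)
2*y^2 - 2*x + 1

1. deg p = 2. A generic line meets the curve in up to 2 points.
2. Symmetries: it's symmetric under y → −y, forcing even powers of y.
3. Observable constraints: no y-intercept at any integer in the box.
4. The integer polynomial consistent with all of this is the stated p.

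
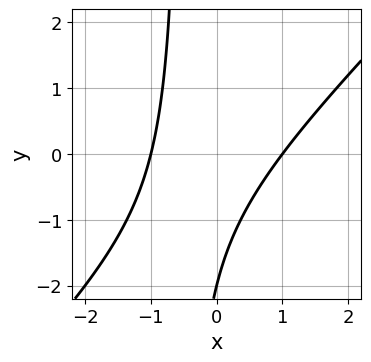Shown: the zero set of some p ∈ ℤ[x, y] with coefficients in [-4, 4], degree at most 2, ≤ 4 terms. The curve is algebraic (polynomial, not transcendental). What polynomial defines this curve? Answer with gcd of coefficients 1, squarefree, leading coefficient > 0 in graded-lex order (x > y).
First, degree: no degree-1 curve has this shape, so deg p = 2.
Next, from the axis intercepts and sections: it meets the y-axis at y = -2 (among the integer gridlines); among the integer gridlines, it crosses the x-axis at x ∈ {-1, 1}.
Finally, matching integer coefficients to the picture gives p.

2*x^2 - 2*x*y - y - 2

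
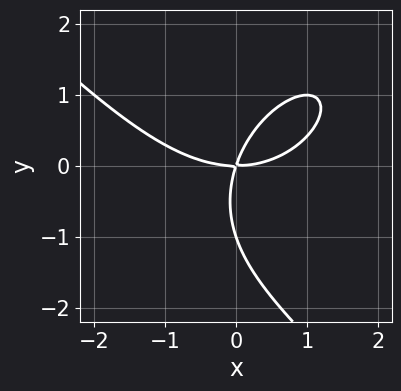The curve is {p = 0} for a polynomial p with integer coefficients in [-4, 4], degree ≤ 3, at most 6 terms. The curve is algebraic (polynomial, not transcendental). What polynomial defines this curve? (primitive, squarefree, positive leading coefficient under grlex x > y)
(a) The degree is 3 — a generic line meets the curve in up to 3 points.
(b) Checking where it meets the axes: the y-axis gridline crossings are at y ∈ {-1, 0}; it crosses the x-axis at the gridline x = 0.
(c) Fitting integer coefficients to these (and the overall shape) gives p.

x^3 + y^3 - 3*x*y + y^2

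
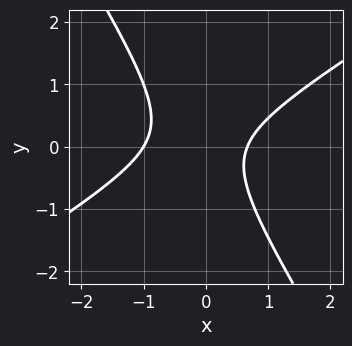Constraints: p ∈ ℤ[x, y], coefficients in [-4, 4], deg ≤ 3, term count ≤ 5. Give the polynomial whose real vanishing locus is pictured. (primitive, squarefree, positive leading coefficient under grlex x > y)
(a) Degree: no degree-1 curve has this shape, so deg p = 2.
(b) Against the integer gridlines: the curve avoids every integer y-axis point in the box; one x-axis crossing is at x = -1.
(c) Solving for integer coefficients yields p as stated.

3*x^2 - 3*x*y - 3*y^2 + x - 2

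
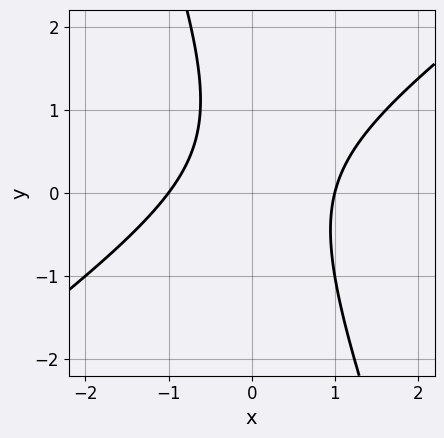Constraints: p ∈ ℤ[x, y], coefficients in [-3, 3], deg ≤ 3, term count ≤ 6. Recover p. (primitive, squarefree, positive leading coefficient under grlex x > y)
2*x^2 - 2*x*y - y^2 + y - 2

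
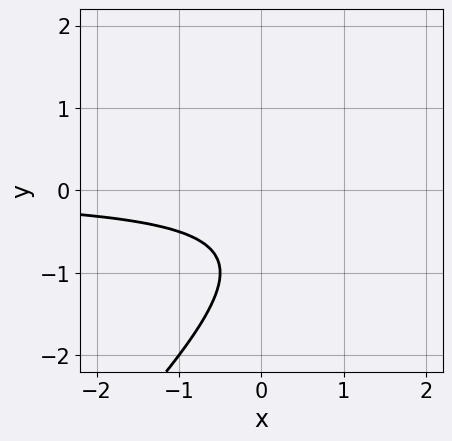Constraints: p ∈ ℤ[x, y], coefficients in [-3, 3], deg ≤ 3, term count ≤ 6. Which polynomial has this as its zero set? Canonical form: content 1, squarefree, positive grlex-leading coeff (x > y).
2*x*y - 2*y^2 - 3*y - 2

deg p = 2. No degree-1 curve has this shape.
From the axis intercepts and sections: no x-intercept at any integer in the box; no y-intercept at any integer in the box.
Together with the visible shape, these determine p as stated.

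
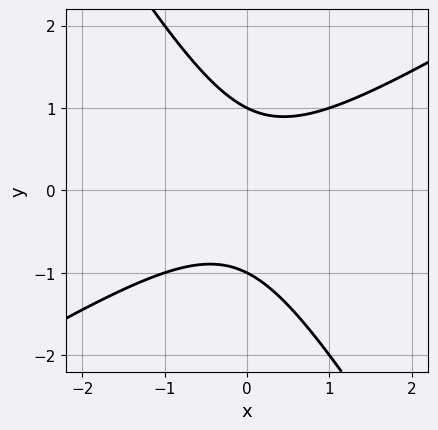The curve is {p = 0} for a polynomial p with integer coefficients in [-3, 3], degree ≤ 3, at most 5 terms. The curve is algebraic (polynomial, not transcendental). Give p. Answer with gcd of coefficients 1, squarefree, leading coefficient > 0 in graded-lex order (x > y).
x^2 - x*y - y^2 + 1

First, the degree is 2 — no degree-1 curve has this shape.
Next, from the visible intercepts: among the integer gridlines, it crosses the y-axis at y ∈ {-1, 1}; no x-intercept at any integer in the box.
Finally, the integer polynomial consistent with all of this is the stated p.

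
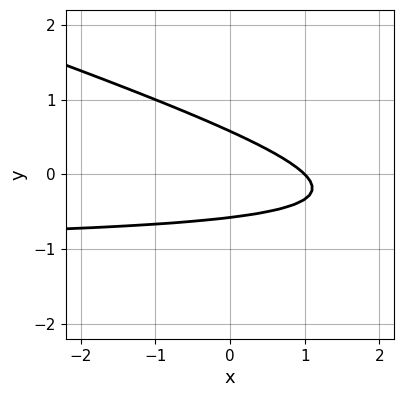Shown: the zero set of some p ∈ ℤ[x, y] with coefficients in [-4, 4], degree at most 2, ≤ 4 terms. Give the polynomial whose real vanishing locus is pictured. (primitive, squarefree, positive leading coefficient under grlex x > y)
First, degree: the shape is more complex than any degree-1 curve, so deg p = 2.
Then, observable constraints: one x-axis crossing is at x = 1.
Finally, putting this together gives p.

x*y + 3*y^2 + x - 1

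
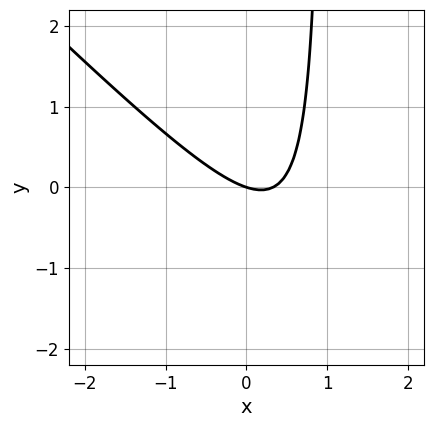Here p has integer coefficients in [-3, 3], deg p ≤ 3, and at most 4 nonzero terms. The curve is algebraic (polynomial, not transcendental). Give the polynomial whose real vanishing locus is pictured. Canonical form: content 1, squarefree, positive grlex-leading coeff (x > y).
Degree: the shape is more complex than any degree-1 curve, so deg p = 2.
Reading off the gridlines: it crosses the x-axis at the gridline x = 0; it crosses the y-axis at the gridline y = 0.
Assembling these constraints gives the stated polynomial.

3*x^2 + 3*x*y - x - 3*y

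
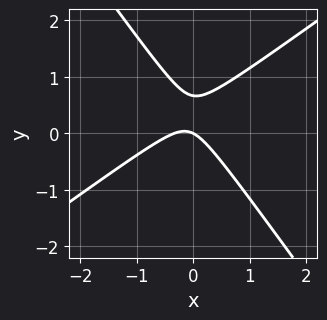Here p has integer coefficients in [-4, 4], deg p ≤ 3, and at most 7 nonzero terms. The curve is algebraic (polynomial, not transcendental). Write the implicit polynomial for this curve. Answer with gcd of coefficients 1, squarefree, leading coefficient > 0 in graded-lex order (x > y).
First, degree: no degree-1 curve has this shape, so deg p = 2.
Next, from the visible intercepts: it crosses the x-axis at the gridline x = 0; it crosses the y-axis at the gridline y = 0.
Finally, the integer polynomial consistent with all of this is the stated p.

3*x^2 - 2*x*y - 3*y^2 + x + 2*y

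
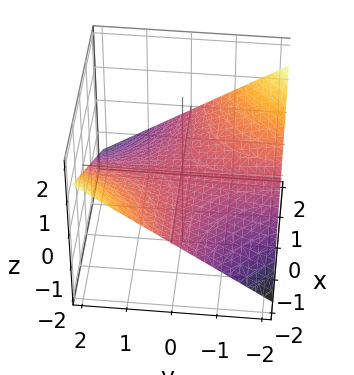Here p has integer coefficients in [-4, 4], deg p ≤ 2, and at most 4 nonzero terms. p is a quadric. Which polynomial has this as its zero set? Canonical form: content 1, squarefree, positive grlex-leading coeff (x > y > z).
1. The degree is 2 — a hyperbolic paraboloid; a quadric.
2. From the axis intercepts and sections: the visible x-axis segment lies entirely on the surface; every point of the y-axis in the box is on the surface; it crosses the z-axis at the gridline z = 0.
3. These observations pin down the coefficients.

x*y + 3*z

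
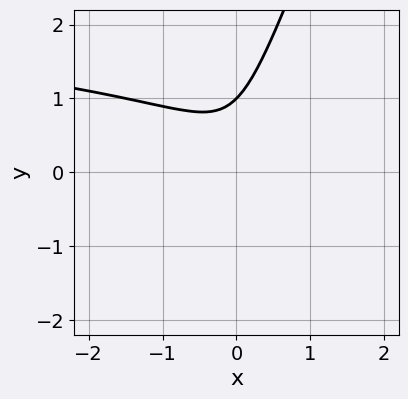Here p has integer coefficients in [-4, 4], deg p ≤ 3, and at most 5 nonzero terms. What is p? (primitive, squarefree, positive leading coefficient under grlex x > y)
x^2*y - 3*x*y^2 + y^3 - 3*x^2 - 1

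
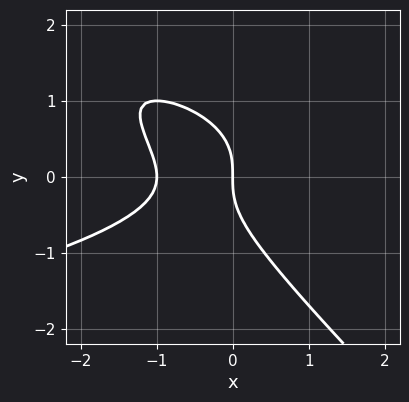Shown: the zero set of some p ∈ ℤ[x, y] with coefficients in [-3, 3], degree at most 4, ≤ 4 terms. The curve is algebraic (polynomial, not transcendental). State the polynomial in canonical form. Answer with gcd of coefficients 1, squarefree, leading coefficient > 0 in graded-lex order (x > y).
First, deg p = 3.
Then, reading off the gridlines: among the integer gridlines, it crosses the x-axis at x ∈ {-1, 0}; it crosses the y-axis at the gridline y = 0.
Finally, together with the visible shape, these determine p as stated.

x*y^2 + y^3 + x^2 + x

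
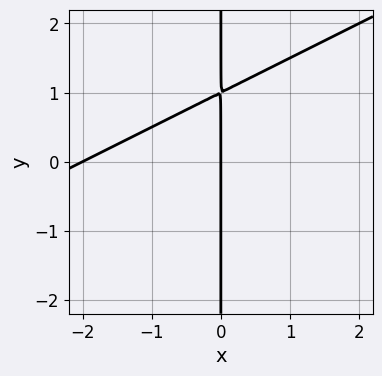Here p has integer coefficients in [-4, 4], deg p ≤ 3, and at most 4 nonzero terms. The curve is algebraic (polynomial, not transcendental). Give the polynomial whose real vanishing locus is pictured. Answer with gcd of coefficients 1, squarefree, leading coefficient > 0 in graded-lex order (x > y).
x^2 - 2*x*y + 2*x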